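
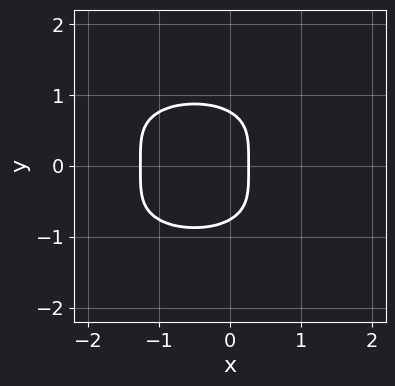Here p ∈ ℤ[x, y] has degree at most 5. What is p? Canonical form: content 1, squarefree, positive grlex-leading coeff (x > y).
3*y^4 + 3*x^2 + 3*x - 1

1. Degree: no degree-3 curve has this shape, so deg p = 4.
2. Symmetries: the y ↦ −y reflection is a symmetry, so y appears only in even powers.
3. These observations pin down the coefficients.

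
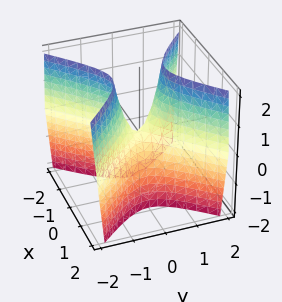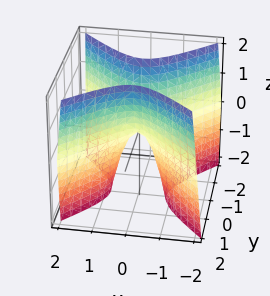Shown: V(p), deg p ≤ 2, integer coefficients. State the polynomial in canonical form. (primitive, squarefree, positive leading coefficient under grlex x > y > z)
deg p = 2.
Symmetries: the y ↦ −y reflection is a symmetry, so y appears only in even powers; the x ↦ −x reflection is a symmetry, so x appears only in even powers.
Checking where it meets the axes: it meets the y-axis at y = 0 (among the integer gridlines); one x-axis crossing is at x = 0; it crosses the z-axis at the gridline z = 0.
Putting this together gives p.

3*x^2 - 3*y^2 + z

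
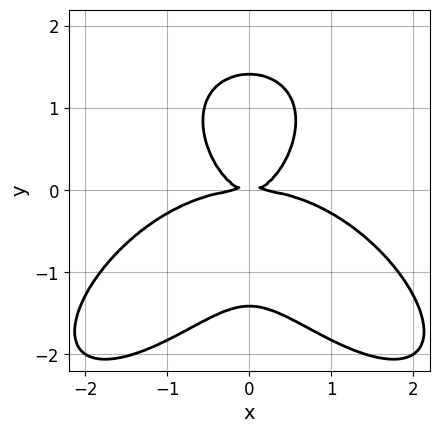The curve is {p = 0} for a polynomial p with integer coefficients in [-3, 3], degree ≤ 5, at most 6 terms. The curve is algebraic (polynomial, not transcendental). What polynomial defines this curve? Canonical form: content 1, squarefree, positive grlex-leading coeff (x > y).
x^4 + y^4 + 3*x^2*y - 2*y^2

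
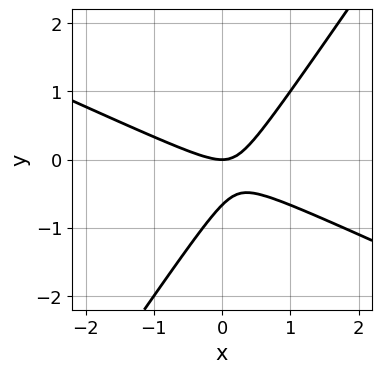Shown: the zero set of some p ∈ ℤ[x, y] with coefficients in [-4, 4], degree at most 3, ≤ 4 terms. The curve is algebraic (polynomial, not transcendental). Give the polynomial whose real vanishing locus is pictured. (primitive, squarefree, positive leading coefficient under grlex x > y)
(a) Degree: the shape is more complex than any degree-1 curve, so deg p = 2.
(b) Observable constraints: one y-axis crossing is at y = 0; one x-axis crossing is at x = 0.
(c) Together with the visible shape, these determine p as stated.

2*x^2 + 3*x*y - 3*y^2 - 2*y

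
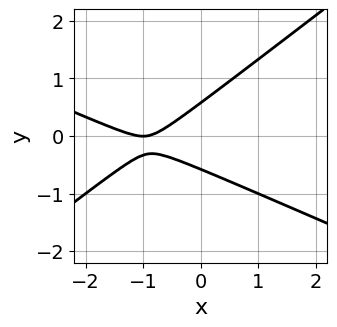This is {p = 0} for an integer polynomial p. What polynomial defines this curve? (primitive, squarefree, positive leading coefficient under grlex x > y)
x^2 + x*y - 3*y^2 + 2*x + 1

Degree: a generic line meets the curve in up to 2 points, so deg p = 2.
Checking where it meets the axes: it crosses the x-axis at the gridline x = -1.
Assembling these constraints gives the stated polynomial.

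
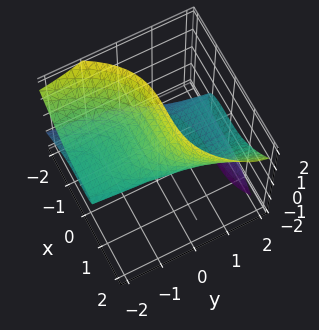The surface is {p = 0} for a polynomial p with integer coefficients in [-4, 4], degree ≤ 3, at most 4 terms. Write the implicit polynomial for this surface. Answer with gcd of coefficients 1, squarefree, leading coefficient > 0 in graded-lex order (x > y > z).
x^3 - 2*y*z^2 + 2*z^2 - 3*z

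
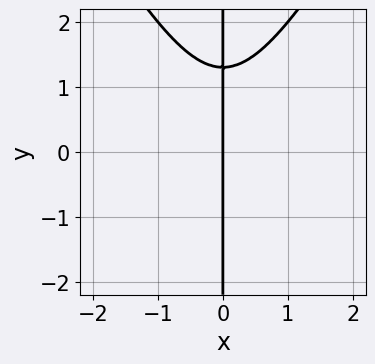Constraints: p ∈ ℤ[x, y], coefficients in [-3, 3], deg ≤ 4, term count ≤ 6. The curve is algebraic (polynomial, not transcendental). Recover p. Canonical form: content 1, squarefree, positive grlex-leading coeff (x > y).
Degree: the shape is more complex than any degree-2 curve, so deg p = 3.
Checking where it meets the axes: the visible y-axis segment lies entirely on the curve; it crosses the x-axis at the gridline x = 0.
Putting this together gives p.

3*x^3 - x*y^2 - x*y + 3*x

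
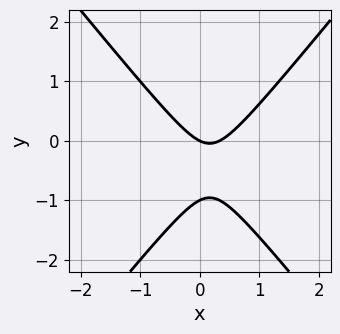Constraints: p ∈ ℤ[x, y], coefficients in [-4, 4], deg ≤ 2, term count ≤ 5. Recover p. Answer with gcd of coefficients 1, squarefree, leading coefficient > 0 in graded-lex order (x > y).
The degree is 2 — a generic line meets the curve in up to 2 points.
Checking where it meets the axes: the y-axis gridline crossings are at y ∈ {-1, 0}; one x-axis crossing is at x = 0.
Putting this together gives p.

3*x^2 - 2*y^2 - x - 2*y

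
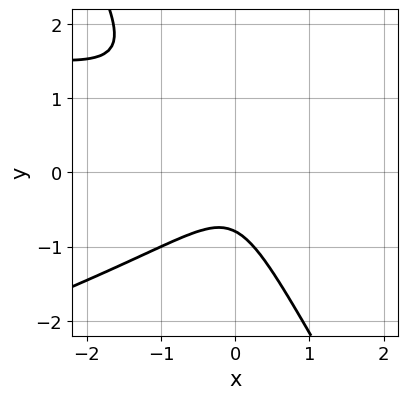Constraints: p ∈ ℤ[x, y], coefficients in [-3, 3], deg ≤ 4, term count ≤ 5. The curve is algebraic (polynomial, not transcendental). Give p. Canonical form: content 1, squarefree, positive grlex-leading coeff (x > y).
(a) Degree: no degree-2 curve has this shape, so deg p = 3.
(b) Against the integer gridlines: no x-intercept at any integer in the box.
(c) These observations pin down the coefficients.

x^2*y - 3*x*y^2 - 2*y^3 - 3*x^2 - 1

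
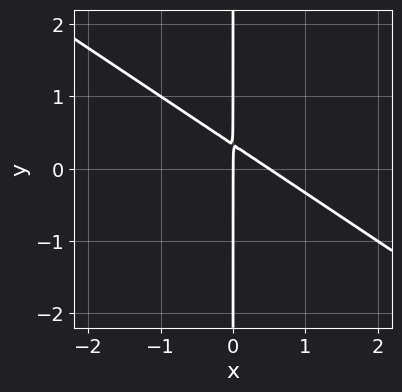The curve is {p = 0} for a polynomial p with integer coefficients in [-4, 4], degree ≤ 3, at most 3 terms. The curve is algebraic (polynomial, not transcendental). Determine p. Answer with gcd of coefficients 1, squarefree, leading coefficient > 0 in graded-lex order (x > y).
2*x^2 + 3*x*y - x

Degree: a generic line meets the curve in up to 2 points, so deg p = 2.
Reading off the gridlines: the visible y-axis segment lies entirely on the curve; one x-axis crossing is at x = 0.
These observations pin down the coefficients.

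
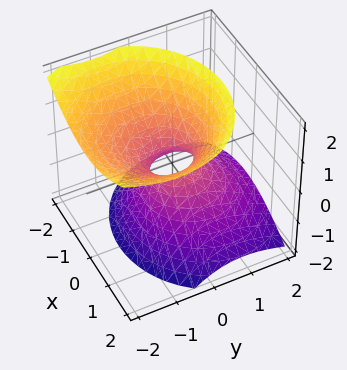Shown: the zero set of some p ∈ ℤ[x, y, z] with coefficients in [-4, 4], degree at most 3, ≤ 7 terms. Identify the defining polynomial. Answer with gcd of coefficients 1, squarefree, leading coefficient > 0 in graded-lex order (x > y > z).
(a) deg p = 2. The shape is more complex than any degree-1 surface.
(b) From the axis intercepts and sections: the surface avoids every integer z-axis point in the box.
(c) The integer polynomial consistent with all of this is the stated p.

3*x^2 + 3*y^2 + 3*y*z - 3*z^2 - 1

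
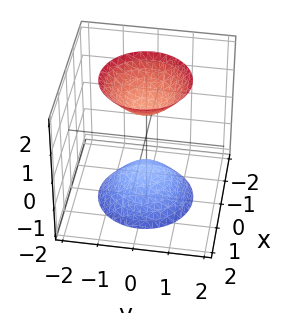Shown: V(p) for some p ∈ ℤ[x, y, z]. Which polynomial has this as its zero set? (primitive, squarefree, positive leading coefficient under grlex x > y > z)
The picture has 2 separate pieces. Treating them together as one polynomial.
Degree: the shape is more complex than any degree-1 surface, so deg p = 2.
Symmetry: the surface is invariant under rotation about z: p = q(x² + y², z).
Against the integer gridlines: among the integer gridlines, it crosses the z-axis at z ∈ {-1, 1}; no x-intercept at any integer in the box.
Fitting integer coefficients to these (and the overall shape) gives p.

2*x^2 + 2*y^2 - z^2 + 1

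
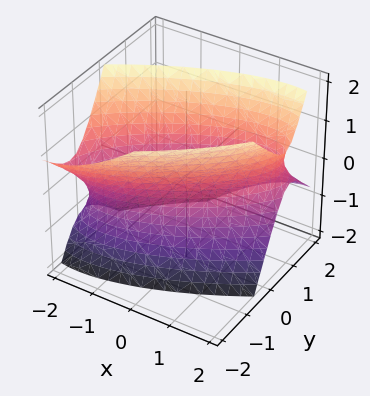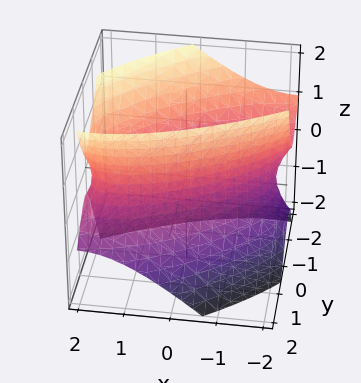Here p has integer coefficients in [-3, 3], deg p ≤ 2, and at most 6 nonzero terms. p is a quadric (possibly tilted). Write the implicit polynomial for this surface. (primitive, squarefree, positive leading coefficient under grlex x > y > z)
x^2 - 2*x*y + 2*y^2 + y*z - z^2 - 2

Degree: the shape is more complex than any degree-1 surface, so deg p = 2.
Observable constraints: among the integer gridlines, it crosses the y-axis at y ∈ {-1, 1}; it misses every integer gridline on the z-axis.
Putting this together gives p.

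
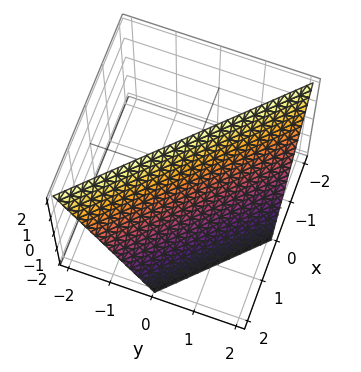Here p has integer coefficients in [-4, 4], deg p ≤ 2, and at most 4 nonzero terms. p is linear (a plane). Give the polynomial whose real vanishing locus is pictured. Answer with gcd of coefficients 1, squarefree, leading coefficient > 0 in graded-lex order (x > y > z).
2*x + 2*y + z - 2

The degree is 1 — the surface is flat (a plane).
Against the integer gridlines: one y-axis crossing is at y = 1; it meets the x-axis at x = 1 (among the integer gridlines); it crosses the z-axis at the gridline z = 2.
Together with the visible shape, these determine p as stated.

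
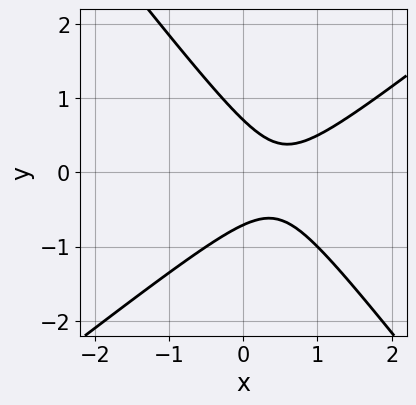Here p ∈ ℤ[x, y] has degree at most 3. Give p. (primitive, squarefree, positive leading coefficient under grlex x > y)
2*x^2 - x*y - 2*y^2 - 2*x + 1

(a) The degree is 2 — the shape is more complex than any degree-1 curve.
(b) Reading off the gridlines: it misses every integer gridline on the x-axis.
(c) Together with the visible shape, these determine p as stated.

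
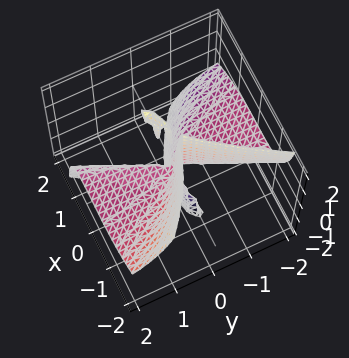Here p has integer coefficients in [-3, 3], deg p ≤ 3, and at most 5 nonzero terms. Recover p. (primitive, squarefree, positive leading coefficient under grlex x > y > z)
First, there are 3 components. Treating them together as one polynomial.
Next, deg p = 3. A generic line meets the surface in up to 3 points.
Next, reading off the gridlines: every point of the z-axis in the box is on the surface; one x-axis crossing is at x = 0.
Finally, assembling these constraints gives the stated polynomial. Check: (0, -1, 0) on the y-axis lies on the surface, and p(0, -1, 0) = 0. ✓

2*x^3 - 3*x*y*z + 3*y^2*z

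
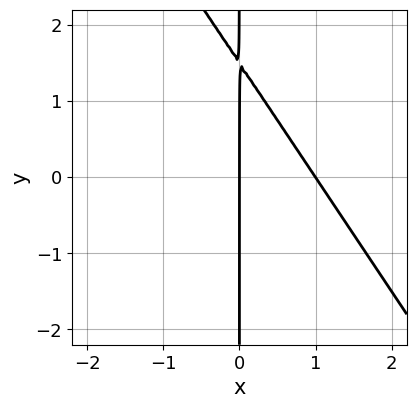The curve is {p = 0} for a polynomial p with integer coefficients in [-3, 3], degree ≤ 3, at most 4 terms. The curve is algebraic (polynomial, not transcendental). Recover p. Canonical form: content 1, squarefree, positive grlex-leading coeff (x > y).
3*x^2 + 2*x*y - 3*x

(a) Degree: the shape is more complex than any degree-1 curve, so deg p = 2.
(b) From the visible intercepts: every point of the y-axis in the box is on the curve; the x-axis gridline crossings are at x ∈ {0, 1}.
(c) Solving for integer coefficients yields p as stated.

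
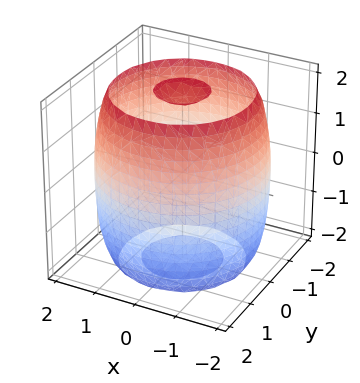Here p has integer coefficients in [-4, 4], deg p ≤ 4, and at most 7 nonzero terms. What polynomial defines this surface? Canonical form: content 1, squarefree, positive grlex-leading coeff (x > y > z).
First, I count 3 distinct pieces. Treating them together as one polynomial.
Then, the degree is 4 — the shape is more complex than any degree-3 surface.
Next, by symmetry, every cross-section ⟂ z is a circle, so x, y appear only via x² + y².
Next, against the integer gridlines: a circular section at z = 1 has radius between 1 and 2.
Finally, assembling these constraints gives the stated polynomial.

x^4 + 2*x^2*y^2 + y^4 - 3*x^2 - 3*y^2 + z^2 - 3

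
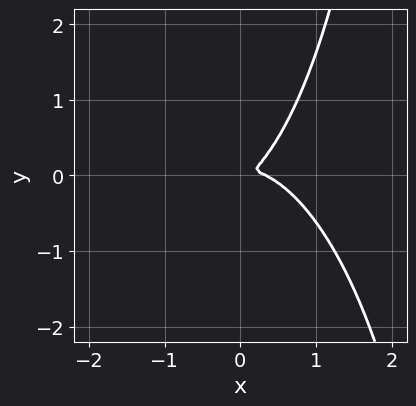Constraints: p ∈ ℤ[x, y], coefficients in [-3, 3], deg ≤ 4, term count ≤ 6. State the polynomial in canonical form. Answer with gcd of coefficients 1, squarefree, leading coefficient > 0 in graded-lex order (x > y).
First, degree: no degree-2 curve has this shape, so deg p = 3.
Finally, putting this together gives p.

3*x^3 + x*y^2 - x^2 + 2*x*y - 3*y^2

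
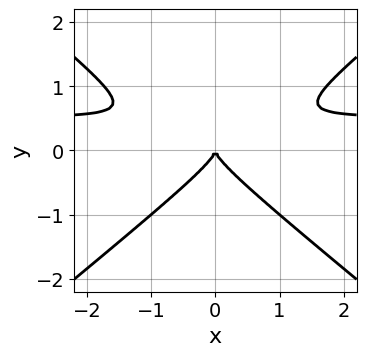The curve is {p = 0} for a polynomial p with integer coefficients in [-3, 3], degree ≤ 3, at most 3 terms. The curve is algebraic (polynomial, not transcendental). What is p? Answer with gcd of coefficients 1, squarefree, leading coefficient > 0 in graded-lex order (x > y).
2*x^2*y - 3*y^3 - x^2

(a) The degree is 3 — no degree-2 curve has this shape.
(b) Symmetries: it's symmetric under x → −x, forcing even powers of x.
(c) From the visible intercepts: one x-axis crossing is at x = 0; one y-axis crossing is at y = 0.
(d) Assembling these constraints gives the stated polynomial.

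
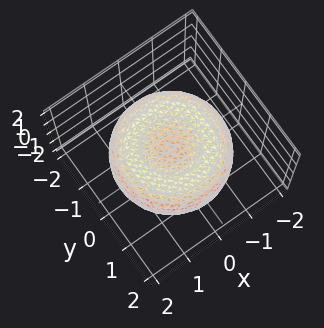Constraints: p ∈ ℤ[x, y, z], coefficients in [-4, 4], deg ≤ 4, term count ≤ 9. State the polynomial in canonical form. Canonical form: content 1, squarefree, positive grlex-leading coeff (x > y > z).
x^4 + 2*x^2*y^2 + y^4 - 2*x^2 - 2*y^2 + 3*z^2 - 1

First, degree: no degree-3 surface has this shape, so deg p = 4.
Then, by symmetry, the surface is invariant under rotation about z: p = q(x² + y², z).
Next, reading off the gridlines: a circular section at z = 0 has radius between 1 and 2.
Finally, matching integer coefficients to the picture gives p.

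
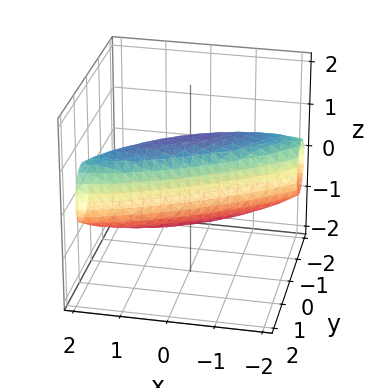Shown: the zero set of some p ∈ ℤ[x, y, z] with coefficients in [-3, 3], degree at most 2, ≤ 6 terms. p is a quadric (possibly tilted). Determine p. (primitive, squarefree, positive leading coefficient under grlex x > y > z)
x^2 - 3*x*y + 3*y^2 + 2*z^2 - 2

Degree: no degree-1 surface has this shape, so deg p = 2.
Reading off the gridlines: among the integer gridlines, it crosses the z-axis at z ∈ {-1, 1}.
Assembling these constraints gives the stated polynomial.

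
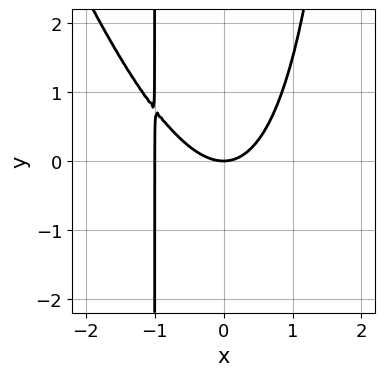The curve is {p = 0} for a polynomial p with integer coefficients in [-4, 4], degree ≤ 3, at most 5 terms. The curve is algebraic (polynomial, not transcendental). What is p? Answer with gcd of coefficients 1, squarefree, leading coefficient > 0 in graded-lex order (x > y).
3*x^3 + x^2*y + 3*x^2 - 2*x*y - 3*y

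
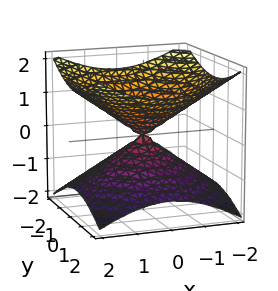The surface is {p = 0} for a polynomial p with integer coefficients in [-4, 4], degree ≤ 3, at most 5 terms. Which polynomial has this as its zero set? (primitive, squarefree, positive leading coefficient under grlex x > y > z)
First, deg p = 2.
Then, symmetries: it's symmetric under z → −z, forcing even powers of z; the z-axis is an axis of rotation, so x and y enter only as x² + y².
Next, observable constraints: it crosses the x-axis at the gridline x = 0; a circular section at z = 1 has radius between 1 and 2; one z-axis crossing is at z = 0; it meets the y-axis at y = 0 (among the integer gridlines).
Finally, fitting integer coefficients to these (and the overall shape) gives p.

x^2 + y^2 - 2*z^2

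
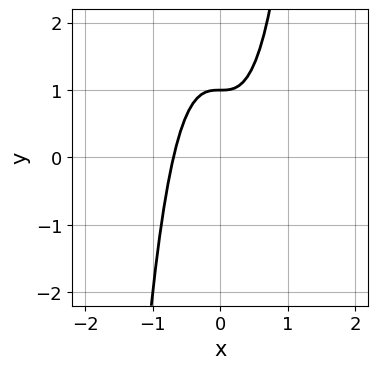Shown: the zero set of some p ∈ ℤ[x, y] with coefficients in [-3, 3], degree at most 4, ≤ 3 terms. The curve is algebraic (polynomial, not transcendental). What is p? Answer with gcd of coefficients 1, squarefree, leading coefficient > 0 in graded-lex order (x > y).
3*x^3 - y + 1

1. Degree: the shape is more complex than any degree-2 curve, so deg p = 3.
2. From the visible intercepts: one y-axis crossing is at y = 1.
3. These observations pin down the coefficients.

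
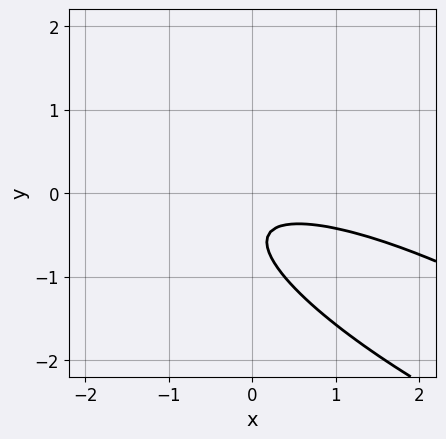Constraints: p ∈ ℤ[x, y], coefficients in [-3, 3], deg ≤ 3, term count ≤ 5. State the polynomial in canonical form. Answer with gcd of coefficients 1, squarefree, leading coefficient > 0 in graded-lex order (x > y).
Degree: no degree-1 curve has this shape, so deg p = 2.
Reading off the gridlines: the curve avoids every integer y-axis point in the box; the curve avoids every integer x-axis point in the box.
Together with the visible shape, these determine p as stated.

x^2 + 3*x*y + 3*y^2 + 3*y + 1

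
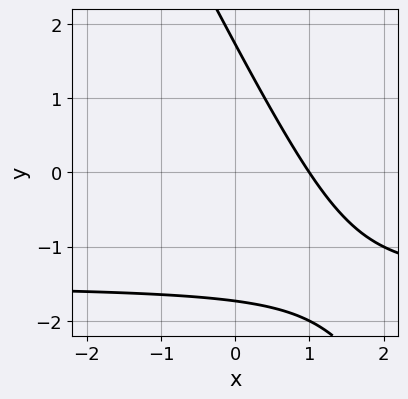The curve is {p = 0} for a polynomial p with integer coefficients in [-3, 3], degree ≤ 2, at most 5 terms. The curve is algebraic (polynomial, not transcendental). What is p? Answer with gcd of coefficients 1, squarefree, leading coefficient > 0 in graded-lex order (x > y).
(a) Degree: no degree-1 curve has this shape, so deg p = 2.
(b) Against the integer gridlines: it crosses the x-axis at the gridline x = 1.
(c) Assembling these constraints gives the stated polynomial.

2*x*y + y^2 + 3*x - 3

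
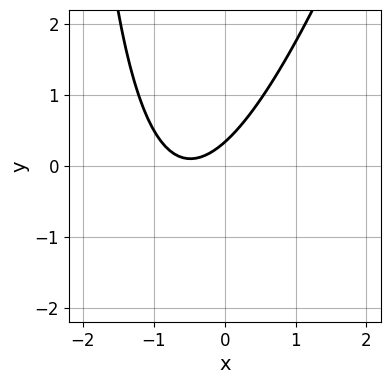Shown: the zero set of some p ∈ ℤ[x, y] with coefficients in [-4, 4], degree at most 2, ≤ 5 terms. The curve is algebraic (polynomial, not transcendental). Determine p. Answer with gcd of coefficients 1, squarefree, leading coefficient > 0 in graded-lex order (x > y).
3*x^2 - x*y + 3*x - 3*y + 1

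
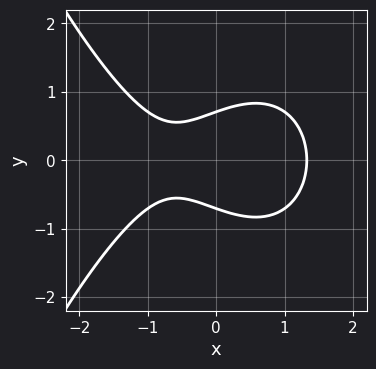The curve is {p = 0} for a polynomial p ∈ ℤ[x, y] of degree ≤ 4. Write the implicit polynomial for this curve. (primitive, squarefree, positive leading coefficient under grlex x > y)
Degree: no degree-2 curve has this shape, so deg p = 3.
Symmetries: mirror symmetry y ↦ −y ⇒ only even powers of y.
Assembling these constraints gives the stated polynomial.

x^3 + 2*y^2 - x - 1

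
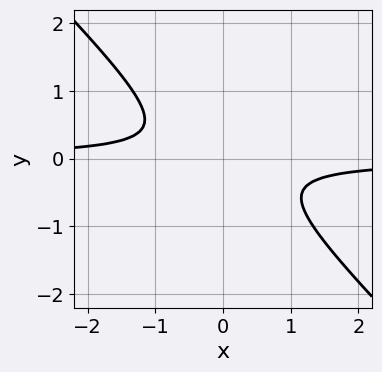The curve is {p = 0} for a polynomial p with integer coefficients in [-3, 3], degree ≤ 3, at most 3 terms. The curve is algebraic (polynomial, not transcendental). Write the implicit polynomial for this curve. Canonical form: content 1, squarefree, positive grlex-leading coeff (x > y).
3*x*y + 3*y^2 + 1

1. The degree is 2 — a generic line meets the curve in up to 2 points.
2. From the axis intercepts and sections: it misses every integer gridline on the x-axis; the curve avoids every integer y-axis point in the box.
3. The integer polynomial consistent with all of this is the stated p.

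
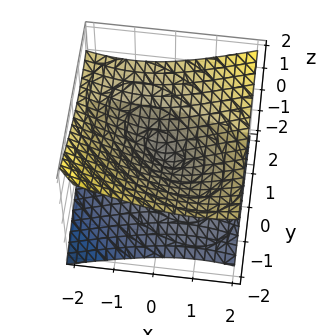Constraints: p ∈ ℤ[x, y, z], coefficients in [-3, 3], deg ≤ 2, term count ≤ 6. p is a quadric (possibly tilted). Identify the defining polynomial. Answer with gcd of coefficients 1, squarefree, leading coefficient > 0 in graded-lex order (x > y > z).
(a) The degree is 2 — a generic line meets the surface in up to 2 points.
(b) From the visible intercepts: it meets the z-axis at z = 0 (among the integer gridlines); it crosses the y-axis at the gridline y = 0; it crosses the x-axis at the gridline x = 0.
(c) Assembling these constraints gives the stated polynomial.

x^2 + x*y + y^2 - 3*z^2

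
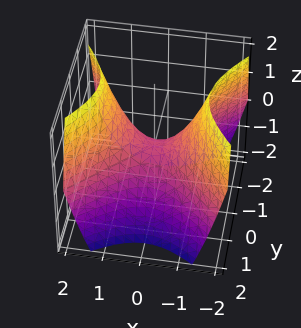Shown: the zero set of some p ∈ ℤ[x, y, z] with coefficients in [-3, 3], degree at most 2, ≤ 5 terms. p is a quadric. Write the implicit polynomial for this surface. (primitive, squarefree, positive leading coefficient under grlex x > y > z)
x^2 - y^2 - z

(a) deg p = 2.
(b) Symmetries: it's symmetric under x → −x, forcing even powers of x; the y ↦ −y reflection is a symmetry, so y appears only in even powers.
(c) From the visible intercepts: one z-axis crossing is at z = 0; it meets the x-axis at x = 0 (among the integer gridlines); one y-axis crossing is at y = 0.
(d) Fitting integer coefficients to these (and the overall shape) gives p.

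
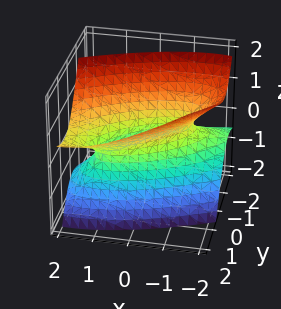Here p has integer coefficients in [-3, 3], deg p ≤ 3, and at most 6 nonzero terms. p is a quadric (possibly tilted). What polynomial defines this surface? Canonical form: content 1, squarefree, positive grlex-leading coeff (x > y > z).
x^2 - 2*x*y + 2*y^2 - 2*y*z - 2*z^2 - 1

Degree: the shape is more complex than any degree-1 surface, so deg p = 2.
Observable constraints: the surface avoids every integer z-axis point in the box; the x-axis gridline crossings are at x ∈ {-1, 1}.
The integer polynomial consistent with all of this is the stated p.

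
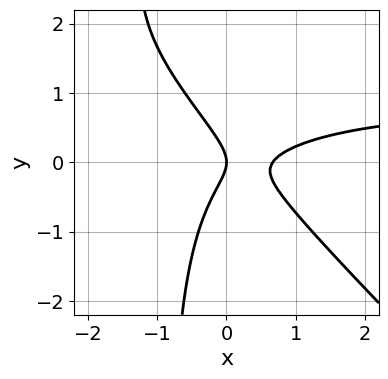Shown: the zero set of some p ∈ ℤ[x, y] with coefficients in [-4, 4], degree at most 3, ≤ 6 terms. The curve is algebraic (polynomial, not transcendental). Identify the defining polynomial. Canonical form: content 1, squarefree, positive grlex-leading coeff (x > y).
3*x^2*y + 3*x*y^2 - 3*x^2 + 3*y^2 + 2*x

1. The degree is 3 — a generic line meets the curve in up to 3 points.
2. From the visible intercepts: it meets the x-axis at x = 0 (among the integer gridlines); it meets the y-axis at y = 0 (among the integer gridlines).
3. Assembling these constraints gives the stated polynomial.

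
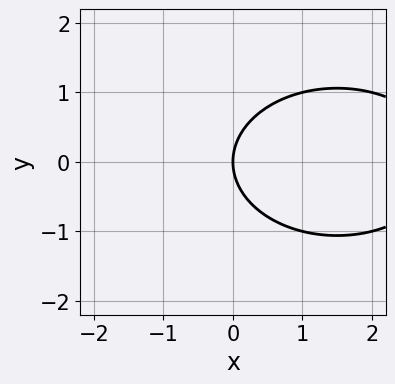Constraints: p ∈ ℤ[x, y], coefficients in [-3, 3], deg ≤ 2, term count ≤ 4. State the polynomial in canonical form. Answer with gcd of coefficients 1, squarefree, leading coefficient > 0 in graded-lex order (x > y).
x^2 + 2*y^2 - 3*x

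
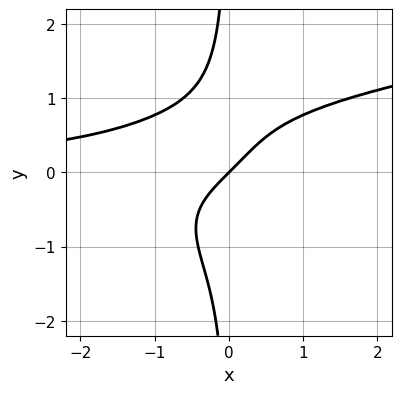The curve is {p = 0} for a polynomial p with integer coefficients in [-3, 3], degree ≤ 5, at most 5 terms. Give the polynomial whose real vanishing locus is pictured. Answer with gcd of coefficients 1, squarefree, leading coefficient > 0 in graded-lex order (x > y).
First, the degree is 4 — no degree-3 curve has this shape.
Next, from the visible intercepts: it crosses the x-axis at the gridline x = 0; it meets the y-axis at y = 0 (among the integer gridlines).
Finally, matching integer coefficients to the picture gives p.

3*x*y^3 - 2*x^2*y + x*y^2 - 2*x + 2*y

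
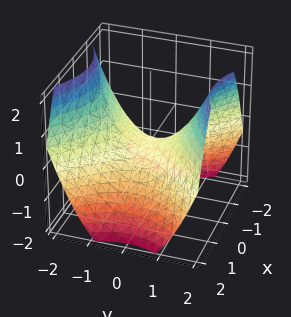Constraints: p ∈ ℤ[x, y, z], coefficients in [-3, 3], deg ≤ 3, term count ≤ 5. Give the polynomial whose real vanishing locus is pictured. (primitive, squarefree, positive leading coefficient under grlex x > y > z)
2*x^2 - 2*y^2 + 3*z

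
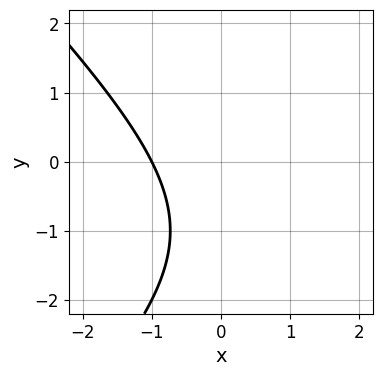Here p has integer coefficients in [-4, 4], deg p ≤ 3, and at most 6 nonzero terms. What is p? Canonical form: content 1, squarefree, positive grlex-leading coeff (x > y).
1. Degree: a generic line meets the curve in up to 2 points, so deg p = 2.
2. From the visible intercepts: it meets the x-axis at x = -1 (among the integer gridlines); the curve avoids every integer y-axis point in the box.
3. Solving for integer coefficients yields p as stated.

x^2 - y^2 - 2*x - 2*y - 3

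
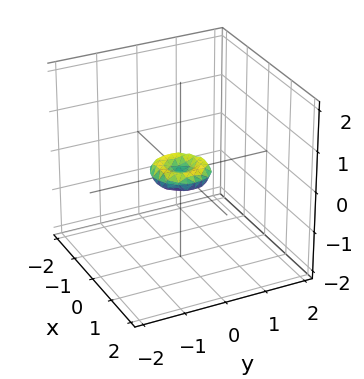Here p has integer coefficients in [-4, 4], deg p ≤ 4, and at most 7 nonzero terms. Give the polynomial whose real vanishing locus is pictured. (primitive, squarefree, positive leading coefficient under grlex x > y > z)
1. The degree is 4 — the shape is more complex than any degree-3 surface.
2. Symmetries: every cross-section ⟂ z is a circle, so x, y appear only via x² + y².
3. Checking where it meets the axes: it crosses the y-axis at the gridline y = 0; one z-axis crossing is at z = 0.
4. Matching integer coefficients to the picture gives p.

2*x^4 + 4*x^2*y^2 + 2*y^4 - x^2 - y^2 + 3*z^2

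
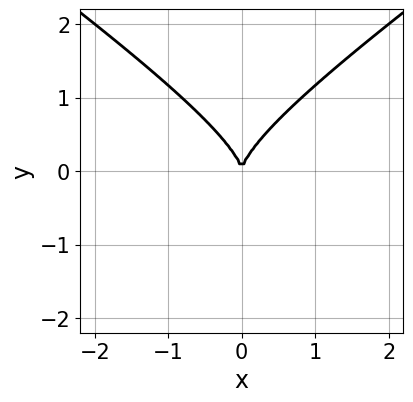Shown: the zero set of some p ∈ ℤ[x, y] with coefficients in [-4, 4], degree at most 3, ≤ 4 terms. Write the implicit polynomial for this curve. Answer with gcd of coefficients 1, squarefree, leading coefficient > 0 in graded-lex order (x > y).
x^2*y - 2*y^3 + 2*x^2

deg p = 3. No degree-2 curve has this shape.
Symmetries: it's symmetric under x → −x, forcing even powers of x.
From the axis intercepts and sections: it crosses the y-axis at the gridline y = 0; it crosses the x-axis at the gridline x = 0.
Fitting integer coefficients to these (and the overall shape) gives p.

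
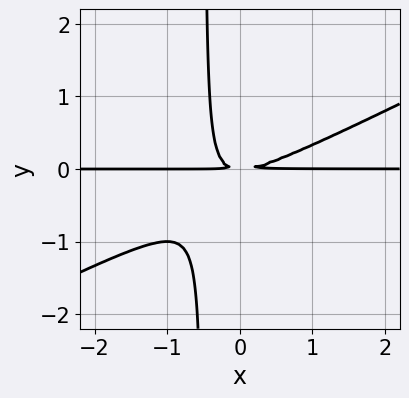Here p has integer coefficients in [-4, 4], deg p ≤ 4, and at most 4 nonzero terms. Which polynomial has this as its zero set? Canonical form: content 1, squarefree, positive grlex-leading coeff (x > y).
(a) Degree: a generic line meets the curve in up to 3 points, so deg p = 3.
(b) From the visible intercepts: every point of the x-axis in the box is on the curve.
(c) Putting this together gives p.

x^2*y - 2*x*y^2 - y^2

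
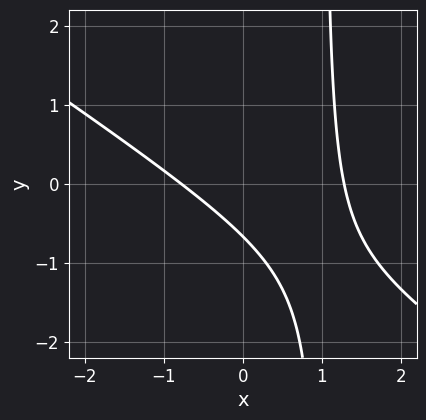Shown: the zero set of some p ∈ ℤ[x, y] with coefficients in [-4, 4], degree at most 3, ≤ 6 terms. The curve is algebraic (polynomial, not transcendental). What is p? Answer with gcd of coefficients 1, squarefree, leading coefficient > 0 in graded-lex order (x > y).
2*x^2 + 3*x*y - x - 3*y - 2

1. The degree is 2 — a generic line meets the curve in up to 2 points.
2. Matching integer coefficients to the picture gives p.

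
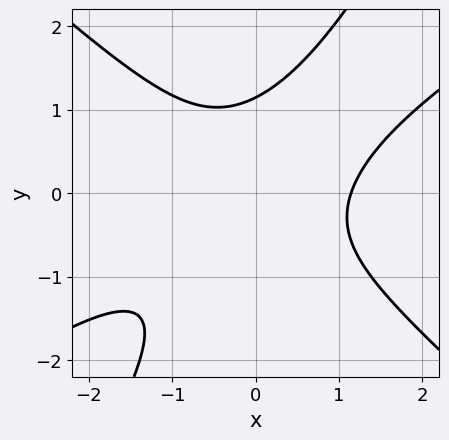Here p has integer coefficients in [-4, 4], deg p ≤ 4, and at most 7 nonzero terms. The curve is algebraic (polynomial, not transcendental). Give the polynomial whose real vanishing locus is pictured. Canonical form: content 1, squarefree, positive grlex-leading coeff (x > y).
1. deg p = 3.
2. Matching integer coefficients to the picture gives p.

2*x^3 - 2*x^2*y - 3*x*y^2 + 2*y^3 - 3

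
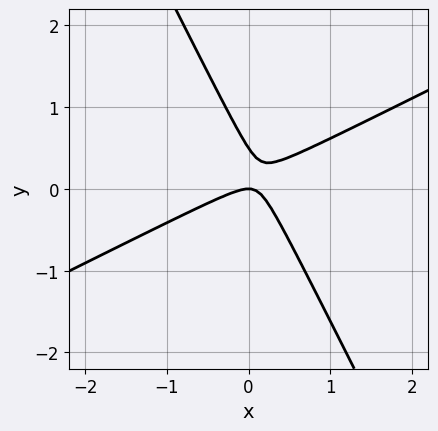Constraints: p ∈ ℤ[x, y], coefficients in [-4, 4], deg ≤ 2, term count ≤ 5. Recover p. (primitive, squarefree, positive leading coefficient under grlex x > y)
2*x^2 - 3*x*y - 2*y^2 + y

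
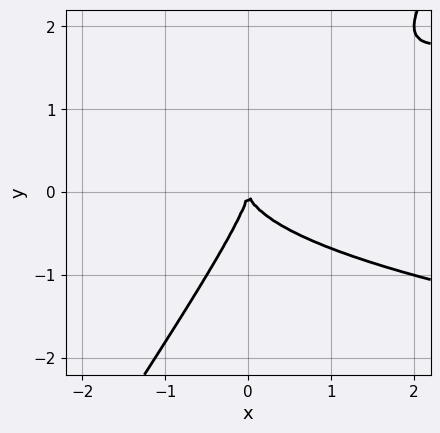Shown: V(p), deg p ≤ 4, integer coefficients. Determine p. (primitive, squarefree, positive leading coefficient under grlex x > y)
3*x*y^2 - 2*y^3 - 2*x^2

1. Degree: a generic line meets the curve in up to 3 points, so deg p = 3.
2. Against the integer gridlines: one x-axis crossing is at x = 0; one y-axis crossing is at y = 0.
3. The integer polynomial consistent with all of this is the stated p.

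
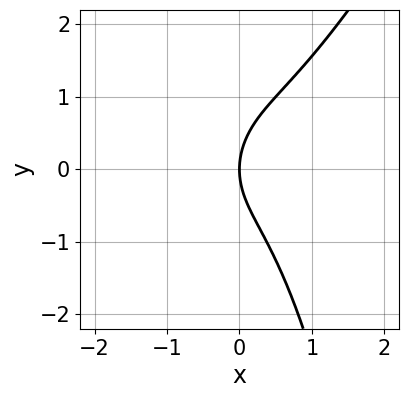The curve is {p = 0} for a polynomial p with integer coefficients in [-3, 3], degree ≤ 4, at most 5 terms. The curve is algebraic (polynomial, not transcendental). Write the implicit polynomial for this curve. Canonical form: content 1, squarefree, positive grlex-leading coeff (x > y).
2*x^3 - x^2*y - y^2 + 2*x

First, degree: the shape is more complex than any degree-2 curve, so deg p = 3.
Then, reading off the gridlines: it meets the x-axis at x = 0 (among the integer gridlines); it crosses the y-axis at the gridline y = 0.
Finally, assembling these constraints gives the stated polynomial.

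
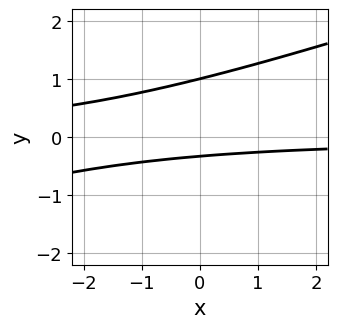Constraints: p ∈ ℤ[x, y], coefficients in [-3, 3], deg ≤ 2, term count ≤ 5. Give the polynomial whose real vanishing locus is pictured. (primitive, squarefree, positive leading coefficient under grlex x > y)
The degree is 2 — no degree-1 curve has this shape.
Reading off the gridlines: no x-intercept at any integer in the box; it crosses the y-axis at the gridline y = 1.
Matching integer coefficients to the picture gives p.

x*y - 3*y^2 + 2*y + 1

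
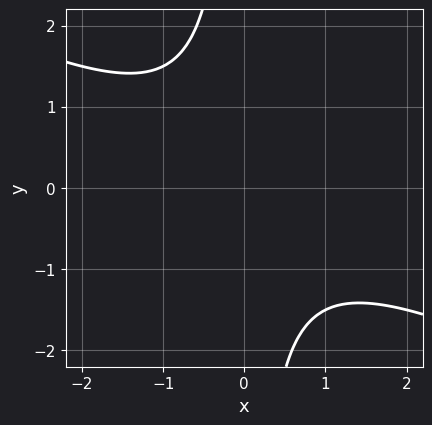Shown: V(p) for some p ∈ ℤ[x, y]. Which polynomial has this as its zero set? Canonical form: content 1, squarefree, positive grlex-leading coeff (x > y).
x^2 + 2*x*y + 2

(a) Degree: no degree-1 curve has this shape, so deg p = 2.
(b) From the axis intercepts and sections: no y-intercept at any integer in the box; no x-intercept at any integer in the box.
(c) Solving for integer coefficients yields p as stated.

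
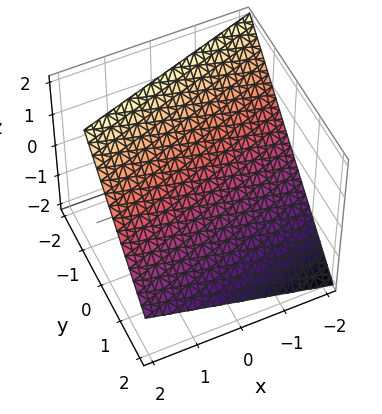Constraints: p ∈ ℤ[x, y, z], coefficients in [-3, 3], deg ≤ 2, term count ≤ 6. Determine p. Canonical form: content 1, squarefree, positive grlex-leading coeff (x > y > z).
The degree is 1 — the surface is flat (a plane).
Checking where it meets the axes: it meets the x-axis at x = -2 (among the integer gridlines).
These observations pin down the coefficients.

x - 3*y - 3*z + 2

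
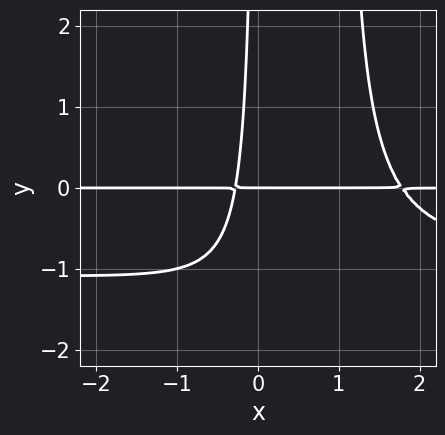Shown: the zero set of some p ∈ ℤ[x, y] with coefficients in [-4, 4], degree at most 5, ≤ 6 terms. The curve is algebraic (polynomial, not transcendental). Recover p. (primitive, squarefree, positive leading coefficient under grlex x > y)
First, the degree is 4 — the shape is more complex than any degree-3 curve.
Then, against the integer gridlines: the visible x-axis segment lies entirely on the curve; one y-axis crossing is at y = 0.
Finally, putting this together gives p.

2*x^2*y^2 + 2*x^2*y - 2*x*y^2 - 3*x*y - y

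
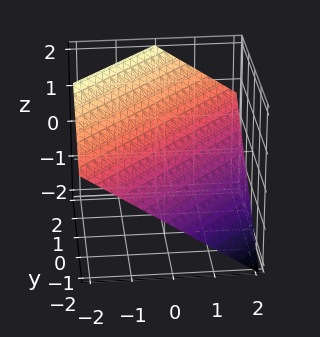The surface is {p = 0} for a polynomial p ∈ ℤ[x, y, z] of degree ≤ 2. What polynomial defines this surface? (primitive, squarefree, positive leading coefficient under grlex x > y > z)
First, degree: every cross-section is a straight line — this is a plane, so deg p = 1.
Next, from the axis intercepts and sections: one x-axis crossing is at x = 1; it crosses the y-axis at the gridline y = -1.
Finally, these observations pin down the coefficients.

2*x - 2*y + 3*z - 2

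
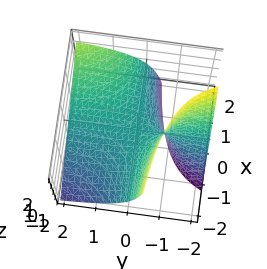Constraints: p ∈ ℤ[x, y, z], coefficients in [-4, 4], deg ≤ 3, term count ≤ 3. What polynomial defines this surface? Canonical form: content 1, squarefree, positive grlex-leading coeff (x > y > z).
x*y - y*z - z

1. The degree is 2 — the shape is more complex than any degree-1 surface.
2. Against the integer gridlines: the visible x-axis segment lies entirely on the surface; one z-axis crossing is at z = 0.
3. Solving for integer coefficients yields p as stated.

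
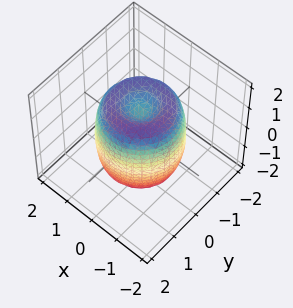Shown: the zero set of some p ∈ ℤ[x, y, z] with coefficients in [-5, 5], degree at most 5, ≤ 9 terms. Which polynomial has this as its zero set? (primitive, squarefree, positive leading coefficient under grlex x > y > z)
First, degree: the shape is more complex than any degree-3 surface, so deg p = 4.
Then, symmetries: rotational symmetry about the z-axis ⇒ p depends on x, y only through x² + y².
Then, checking where it meets the axes: among the integer gridlines, it crosses the z-axis at z ∈ {-1, 1}; a circular section at z = 0 has radius between 1 and 2.
Finally, these observations pin down the coefficients.

2*x^4 + 4*x^2*y^2 + 2*y^4 - 3*x^2 - 3*y^2 + z^2 - 1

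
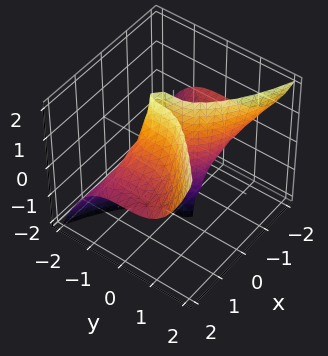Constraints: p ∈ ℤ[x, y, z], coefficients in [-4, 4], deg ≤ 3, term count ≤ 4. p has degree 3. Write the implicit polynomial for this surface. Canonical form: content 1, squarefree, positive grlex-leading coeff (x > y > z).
x^3 + 3*x^2*z - 3*y^3 - 3*x

(a) deg p = 3. The shape is more complex than any degree-2 surface.
(b) Observable constraints: every point of the z-axis in the box is on the surface; it crosses the x-axis at the gridline x = 0; it meets the y-axis at y = 0 (among the integer gridlines).
(c) The integer polynomial consistent with all of this is the stated p.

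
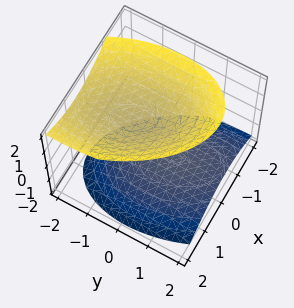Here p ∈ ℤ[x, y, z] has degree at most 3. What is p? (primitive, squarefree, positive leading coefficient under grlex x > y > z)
The picture has 2 separate pieces. Treating them together as one polynomial.
The degree is 2 — a generic line meets the surface in up to 2 points.
Reading off the gridlines: it misses every integer gridline on the y-axis; it misses every integer gridline on the x-axis.
Putting this together gives p. Check: (0, 0, -1) on the z-axis lies on the surface, and p(0, 0, -1) = 0. ✓

2*x^2 + x*y + y^2 + y*z - 2*z^2 + 2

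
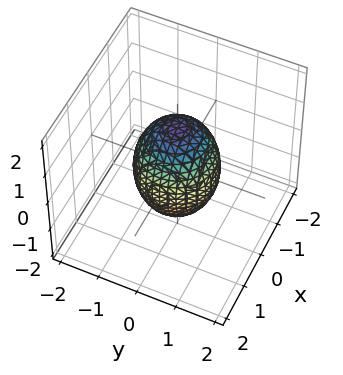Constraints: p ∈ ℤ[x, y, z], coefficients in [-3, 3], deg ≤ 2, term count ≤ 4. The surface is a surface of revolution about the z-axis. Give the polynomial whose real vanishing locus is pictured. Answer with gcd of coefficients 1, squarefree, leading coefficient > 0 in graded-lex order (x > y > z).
2*x^2 + 2*y^2 + z^2 - 2

deg p = 2.
Symmetries: rotational symmetry about the z-axis ⇒ p depends on x, y only through x² + y².
Reading off the gridlines: the y-axis gridline crossings are at y ∈ {-1, 1}; the x-axis gridline crossings are at x ∈ {-1, 1}; a circular section at z = 0 has radius exactly 1.
Assembling these constraints gives the stated polynomial.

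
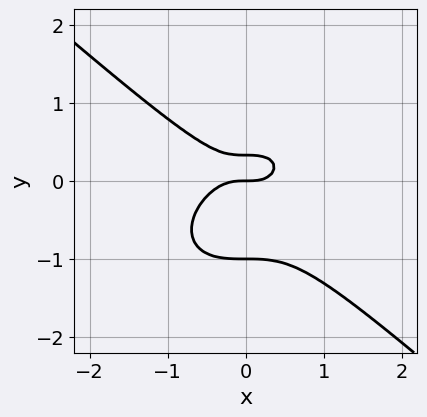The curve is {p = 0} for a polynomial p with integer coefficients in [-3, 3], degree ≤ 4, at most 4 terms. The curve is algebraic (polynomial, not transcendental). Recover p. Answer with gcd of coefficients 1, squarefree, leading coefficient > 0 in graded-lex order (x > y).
2*x^3 + 3*y^3 + 2*y^2 - y

(a) The degree is 3 — the shape is more complex than any degree-2 curve.
(b) Against the integer gridlines: the y-axis gridline crossings are at y ∈ {-1, 0}; one x-axis crossing is at x = 0.
(c) Fitting integer coefficients to these (and the overall shape) gives p.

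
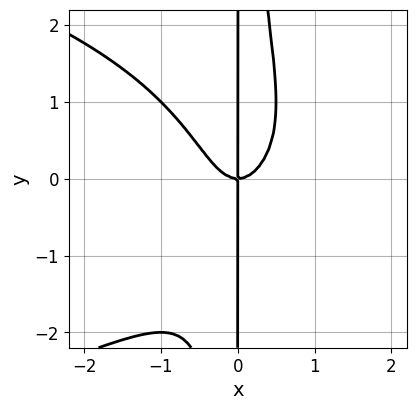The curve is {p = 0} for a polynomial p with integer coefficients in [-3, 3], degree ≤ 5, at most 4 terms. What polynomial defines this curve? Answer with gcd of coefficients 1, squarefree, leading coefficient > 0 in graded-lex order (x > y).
deg p = 4. The shape is more complex than any degree-3 curve.
From the visible intercepts: it meets the x-axis at x = 0 (among the integer gridlines); the visible y-axis segment lies entirely on the curve.
Putting this together gives p.

x^2*y^2 + 2*x^3 - x*y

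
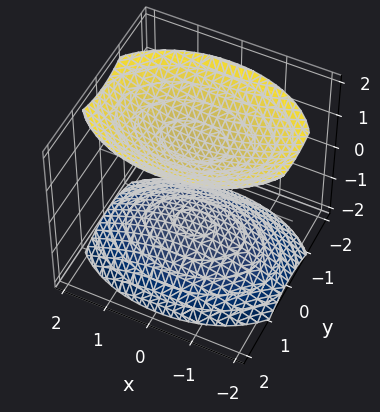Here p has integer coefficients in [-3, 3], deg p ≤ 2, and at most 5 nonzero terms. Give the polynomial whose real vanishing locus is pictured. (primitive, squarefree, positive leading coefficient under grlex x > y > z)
(a) There are 2 components.
(b) Degree: two sheets facing apart; a quadric, so deg p = 2.
(c) Symmetries: the x ↦ −x reflection is a symmetry, so x appears only in even powers; it's symmetric under z → −z, forcing even powers of z; the y ↦ −y reflection is a symmetry, so y appears only in even powers.
(d) From the axis intercepts and sections: it misses every integer gridline on the x-axis; it misses every integer gridline on the y-axis.
(e) The integer polynomial consistent with all of this is the stated p.

x^2 + 2*y^2 - 2*z^2 + 3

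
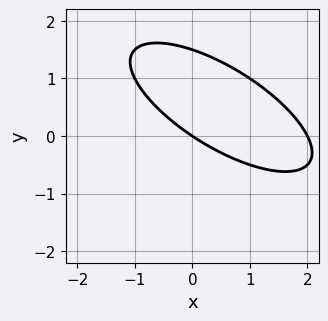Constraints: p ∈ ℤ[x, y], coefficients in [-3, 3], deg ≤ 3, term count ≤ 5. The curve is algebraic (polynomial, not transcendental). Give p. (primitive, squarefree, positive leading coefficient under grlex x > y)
x^2 + 2*x*y + 2*y^2 - 2*x - 3*y

deg p = 2.
Against the integer gridlines: it crosses the y-axis at the gridline y = 0; among the integer gridlines, it crosses the x-axis at x ∈ {0, 2}.
Fitting integer coefficients to these (and the overall shape) gives p.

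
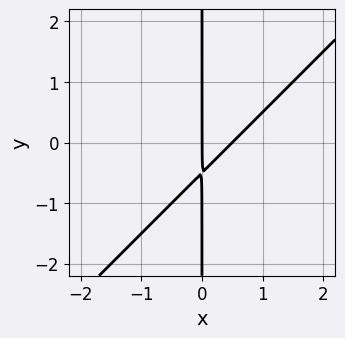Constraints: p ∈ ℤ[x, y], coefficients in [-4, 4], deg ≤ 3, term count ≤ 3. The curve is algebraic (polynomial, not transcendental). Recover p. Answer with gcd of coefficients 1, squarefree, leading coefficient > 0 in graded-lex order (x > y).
2*x^2 - 2*x*y - x

First, degree: no degree-1 curve has this shape, so deg p = 2.
Then, from the visible intercepts: every point of the y-axis in the box is on the curve; it crosses the x-axis at the gridline x = 0.
Finally, these observations pin down the coefficients.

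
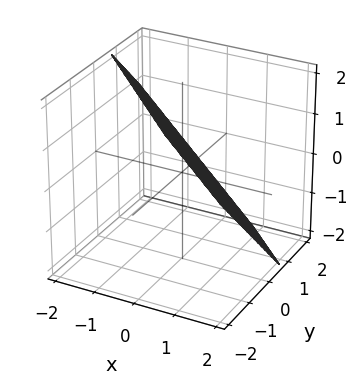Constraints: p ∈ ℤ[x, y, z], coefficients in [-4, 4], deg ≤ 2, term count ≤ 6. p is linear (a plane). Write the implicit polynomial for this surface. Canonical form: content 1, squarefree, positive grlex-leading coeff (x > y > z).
(a) The degree is 1 — the surface is flat (a plane).
(b) Putting this together gives p.

3*x + 3*y + 3*z - 2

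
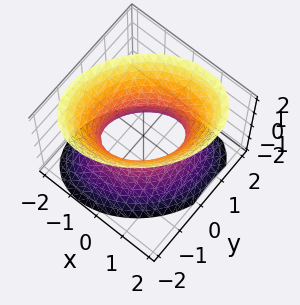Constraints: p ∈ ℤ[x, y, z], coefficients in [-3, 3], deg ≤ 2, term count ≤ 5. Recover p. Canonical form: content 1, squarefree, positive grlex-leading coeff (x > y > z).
3*x^2 - 2*x*y + 3*y^2 - 2*z^2 - 3

First, the degree is 2 — no degree-1 surface has this shape.
Next, from the axis intercepts and sections: among the integer gridlines, it crosses the y-axis at y ∈ {-1, 1}; it misses every integer gridline on the z-axis.
Finally, assembling these constraints gives the stated polynomial.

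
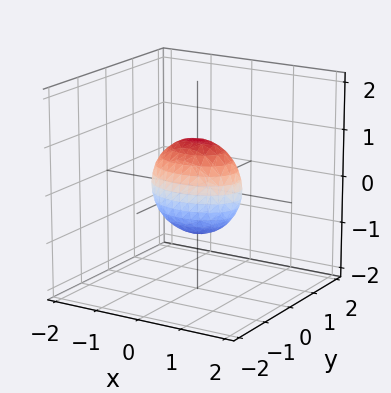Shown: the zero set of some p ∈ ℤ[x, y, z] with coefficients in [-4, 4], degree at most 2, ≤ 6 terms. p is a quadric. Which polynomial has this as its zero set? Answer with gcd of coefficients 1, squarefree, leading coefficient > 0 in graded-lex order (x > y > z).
First, degree: a closed, bounded, convex surface; a quadric, so deg p = 2.
Then, symmetries: mirror symmetry y ↦ −y ⇒ only even powers of y; the x ↦ −x reflection is a symmetry, so x appears only in even powers; mirror symmetry z ↦ −z ⇒ only even powers of z.
Then, against the integer gridlines: the z-axis gridline crossings are at z ∈ {-1, 1}; among the integer gridlines, it crosses the x-axis at x ∈ {-1, 1}.
Finally, the integer polynomial consistent with all of this is the stated p.

x^2 + 2*y^2 + z^2 - 1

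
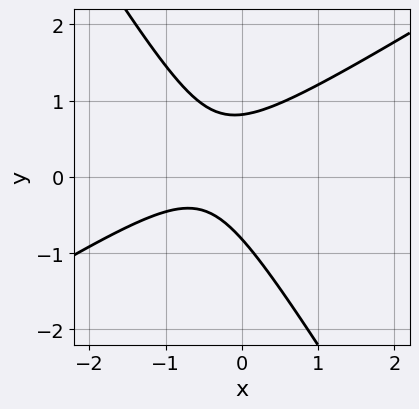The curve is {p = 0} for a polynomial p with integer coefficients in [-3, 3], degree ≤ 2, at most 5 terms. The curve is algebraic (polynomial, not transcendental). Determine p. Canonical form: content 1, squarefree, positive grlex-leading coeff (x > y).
3*x^2 - 3*x*y - 3*y^2 + 3*x + 2

(a) The degree is 2 — the shape is more complex than any degree-1 curve.
(b) From the visible intercepts: it misses every integer gridline on the x-axis.
(c) Assembling these constraints gives the stated polynomial.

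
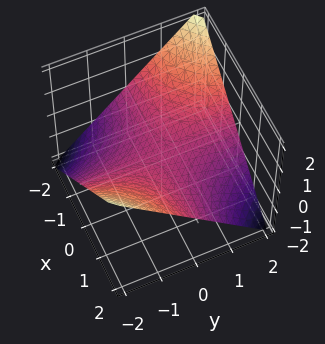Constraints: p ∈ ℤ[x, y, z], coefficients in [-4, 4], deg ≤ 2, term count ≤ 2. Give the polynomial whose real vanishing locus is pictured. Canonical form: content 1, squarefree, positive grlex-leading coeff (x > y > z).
x*y + 2*z

1. deg p = 2. A hyperbolic paraboloid; a quadric.
2. From the visible intercepts: the visible x-axis segment lies entirely on the surface; the visible y-axis segment lies entirely on the surface; one z-axis crossing is at z = 0.
3. The integer polynomial consistent with all of this is the stated p.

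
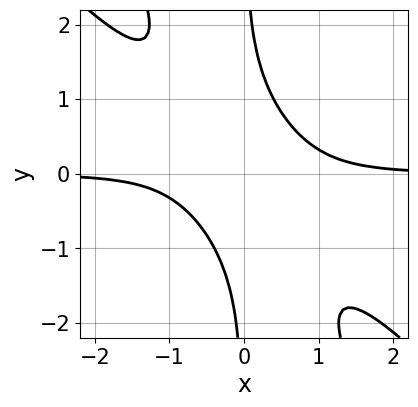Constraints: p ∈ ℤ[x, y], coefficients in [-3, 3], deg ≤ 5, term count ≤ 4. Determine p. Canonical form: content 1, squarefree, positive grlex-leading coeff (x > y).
2*x^3*y + 3*x^2*y^2 + x*y^3 - 1

First, the degree is 4 — a generic line meets the curve in up to 4 points.
Next, against the integer gridlines: it misses every integer gridline on the y-axis; no x-intercept at any integer in the box.
Finally, putting this together gives p.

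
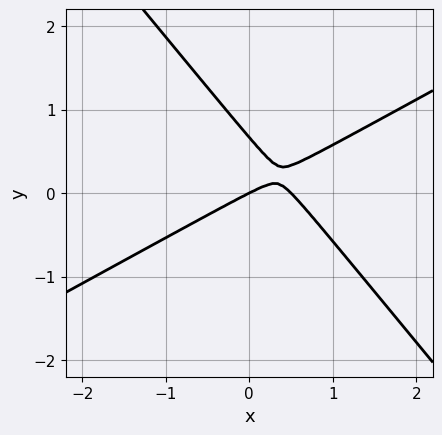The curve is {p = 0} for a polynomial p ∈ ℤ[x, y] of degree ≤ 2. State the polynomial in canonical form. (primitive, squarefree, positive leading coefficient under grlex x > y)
(a) Degree: a generic line meets the curve in up to 2 points, so deg p = 2.
(b) Against the integer gridlines: it meets the x-axis at x = 0 (among the integer gridlines); it meets the y-axis at y = 0 (among the integer gridlines).
(c) These observations pin down the coefficients.

2*x^2 - 2*x*y - 3*y^2 - x + 2*y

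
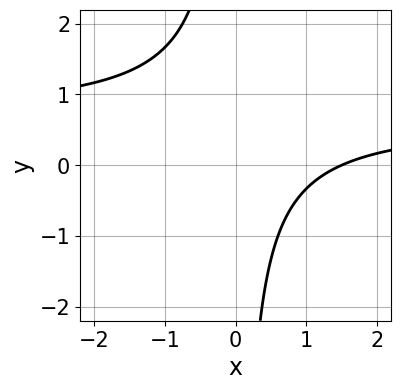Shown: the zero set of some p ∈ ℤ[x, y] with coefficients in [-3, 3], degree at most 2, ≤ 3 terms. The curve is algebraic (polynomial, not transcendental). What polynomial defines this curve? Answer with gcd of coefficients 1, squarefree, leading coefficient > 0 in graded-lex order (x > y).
Degree: a generic line meets the curve in up to 2 points, so deg p = 2.
Against the integer gridlines: the curve avoids every integer y-axis point in the box.
These observations pin down the coefficients.

3*x*y - 2*x + 3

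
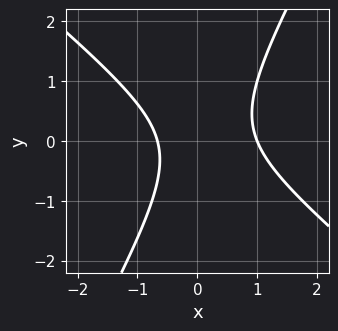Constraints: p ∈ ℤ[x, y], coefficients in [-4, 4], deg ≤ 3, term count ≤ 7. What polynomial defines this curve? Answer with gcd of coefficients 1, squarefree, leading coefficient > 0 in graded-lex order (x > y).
3*x^2 + 2*x*y - 2*y^2 - x - 2

The degree is 2 — the shape is more complex than any degree-1 curve.
Against the integer gridlines: it meets the x-axis at x = 1 (among the integer gridlines); it misses every integer gridline on the y-axis.
The integer polynomial consistent with all of this is the stated p.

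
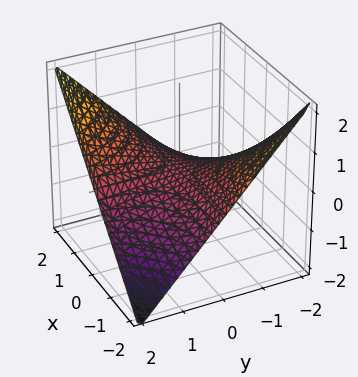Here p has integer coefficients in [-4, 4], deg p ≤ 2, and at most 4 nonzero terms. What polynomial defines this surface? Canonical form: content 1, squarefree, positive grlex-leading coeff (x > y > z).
First, degree: a saddle surface; a quadric, so deg p = 2.
Then, from the visible intercepts: the visible y-axis segment lies entirely on the surface; the visible x-axis segment lies entirely on the surface; it meets the z-axis at z = 0 (among the integer gridlines).
Finally, assembling these constraints gives the stated polynomial.

x*y - 2*z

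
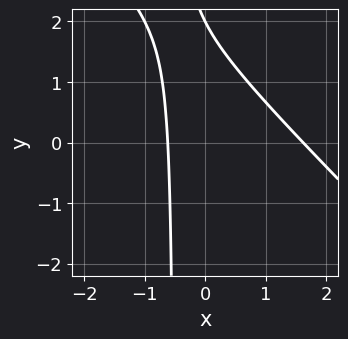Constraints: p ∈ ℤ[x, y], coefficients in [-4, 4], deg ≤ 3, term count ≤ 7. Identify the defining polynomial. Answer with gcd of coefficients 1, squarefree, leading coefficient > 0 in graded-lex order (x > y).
2*x^2 + 2*x*y - 2*x + y - 2

1. deg p = 2. The shape is more complex than any degree-1 curve.
2. Checking where it meets the axes: it meets the y-axis at y = 2 (among the integer gridlines).
3. Fitting integer coefficients to these (and the overall shape) gives p.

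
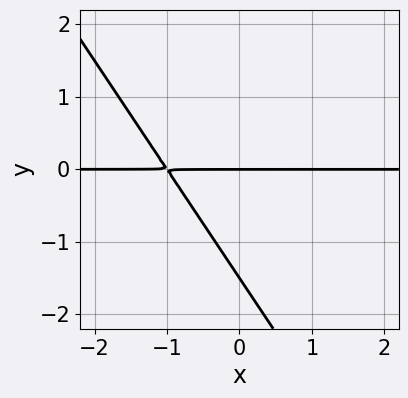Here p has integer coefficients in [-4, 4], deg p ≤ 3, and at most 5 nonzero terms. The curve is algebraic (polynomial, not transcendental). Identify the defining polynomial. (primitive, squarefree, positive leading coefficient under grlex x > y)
First, degree: the shape is more complex than any degree-1 curve, so deg p = 2.
Next, from the axis intercepts and sections: the visible x-axis segment lies entirely on the curve; one y-axis crossing is at y = 0.
Finally, assembling these constraints gives the stated polynomial.

3*x*y + 2*y^2 + 3*y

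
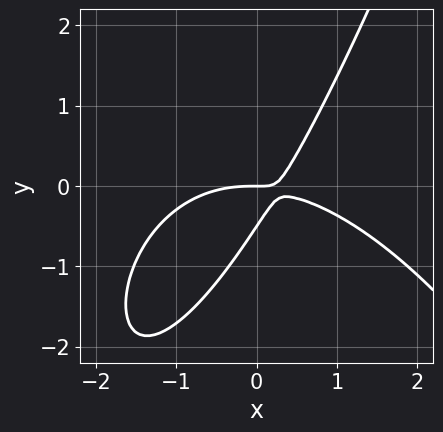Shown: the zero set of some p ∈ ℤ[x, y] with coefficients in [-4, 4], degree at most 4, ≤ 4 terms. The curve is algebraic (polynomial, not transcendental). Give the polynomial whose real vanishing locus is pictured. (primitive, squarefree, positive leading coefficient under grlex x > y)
x^3 + 3*x*y - 2*y^2 - y

The degree is 3 — no degree-2 curve has this shape.
Against the integer gridlines: it meets the y-axis at y = 0 (among the integer gridlines); it meets the x-axis at x = 0 (among the integer gridlines).
Assembling these constraints gives the stated polynomial.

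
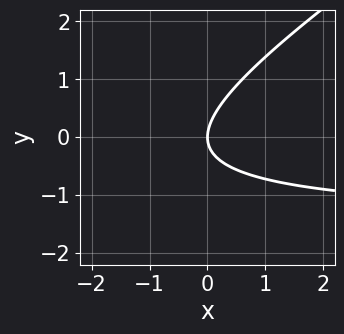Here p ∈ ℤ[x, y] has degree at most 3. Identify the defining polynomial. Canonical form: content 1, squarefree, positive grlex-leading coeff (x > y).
1. deg p = 2. A generic line meets the curve in up to 2 points.
2. From the axis intercepts and sections: it meets the x-axis at x = 0 (among the integer gridlines); one y-axis crossing is at y = 0.
3. Solving for integer coefficients yields p as stated.

2*x*y - 3*y^2 + 3*x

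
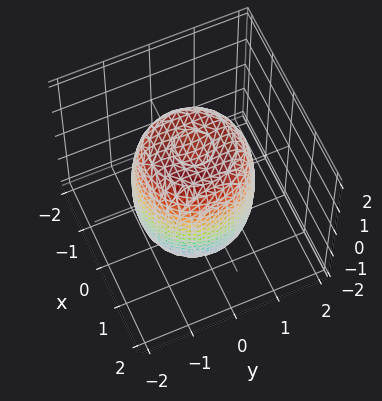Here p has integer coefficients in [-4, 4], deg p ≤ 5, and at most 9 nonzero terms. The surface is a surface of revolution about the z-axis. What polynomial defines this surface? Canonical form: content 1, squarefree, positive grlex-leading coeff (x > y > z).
2*x^4 + 4*x^2*y^2 + 2*y^4 - 2*x^2 - 2*y^2 + z^2 - 2

First, deg p = 4. A generic line meets the surface in up to 4 points.
Then, symmetries: rotational symmetry about the z-axis ⇒ p depends on x, y only through x² + y².
Then, against the integer gridlines: a circular section at z = -1 has radius between 1 and 2.
Finally, together with the visible shape, these determine p as stated.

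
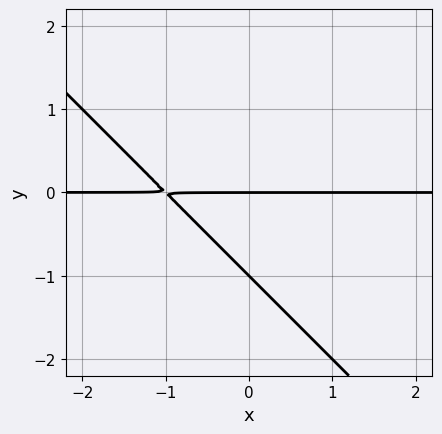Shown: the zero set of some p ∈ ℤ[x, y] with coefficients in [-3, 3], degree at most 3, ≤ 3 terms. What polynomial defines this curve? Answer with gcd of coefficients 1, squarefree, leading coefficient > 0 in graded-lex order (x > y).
First, the degree is 2 — the shape is more complex than any degree-1 curve.
Next, reading off the gridlines: the visible x-axis segment lies entirely on the curve; the y-axis gridline crossings are at y ∈ {-1, 0}.
Finally, fitting integer coefficients to these (and the overall shape) gives p.

x*y + y^2 + y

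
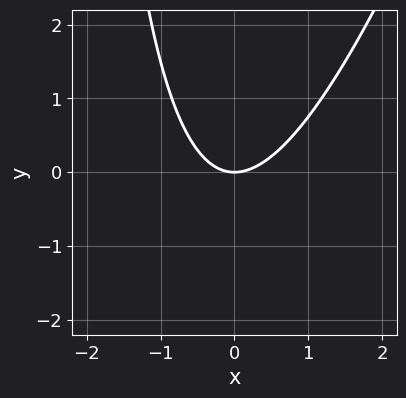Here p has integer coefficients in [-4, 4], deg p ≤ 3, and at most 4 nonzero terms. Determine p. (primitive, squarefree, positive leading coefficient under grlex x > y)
(a) deg p = 2.
(b) Reading off the gridlines: one y-axis crossing is at y = 0; it crosses the x-axis at the gridline x = 0.
(c) The integer polynomial consistent with all of this is the stated p.

3*x^2 - x*y - 3*y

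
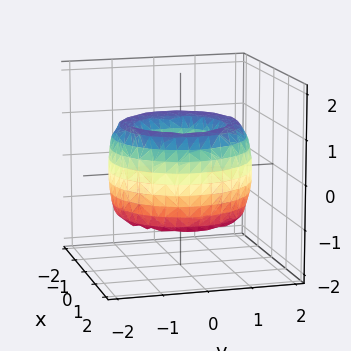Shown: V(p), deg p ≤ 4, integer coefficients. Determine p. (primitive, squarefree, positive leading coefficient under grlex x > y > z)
deg p = 4.
Symmetries: rotational symmetry about the z-axis ⇒ p depends on x, y only through x² + y².
Reading off the gridlines: a circular section at z = 0 has radius between 0 and 1; no z-intercept at any integer in the box.
These observations pin down the coefficients.

x^4 + 2*x^2*y^2 + y^4 - 3*x^2 - 3*y^2 + z^2 + 1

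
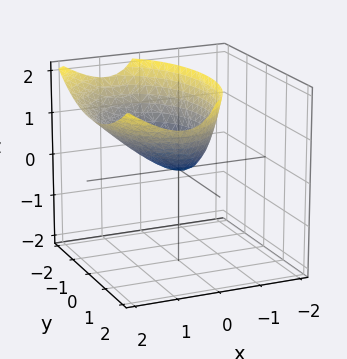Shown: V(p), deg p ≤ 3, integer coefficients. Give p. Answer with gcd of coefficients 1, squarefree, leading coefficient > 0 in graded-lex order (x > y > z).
1. deg p = 2. A generic line meets the surface in up to 2 points.
2. From the visible intercepts: it meets the x-axis at x = 0 (among the integer gridlines); one z-axis crossing is at z = 0; one y-axis crossing is at y = 0.
3. Putting this together gives p.

2*x^2 - 2*x*z + y^2 - 2*z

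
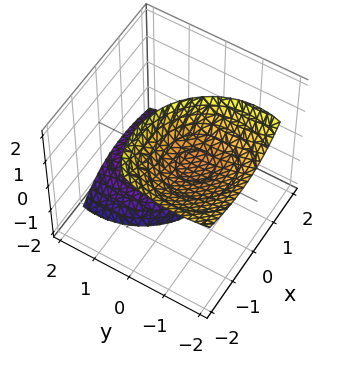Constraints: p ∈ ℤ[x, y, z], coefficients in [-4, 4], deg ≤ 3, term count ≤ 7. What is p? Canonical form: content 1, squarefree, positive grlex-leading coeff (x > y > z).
1. I count 2 distinct pieces. They look like related sheets of one shape, so recover p as a whole.
2. The degree is 2 — no degree-1 surface has this shape.
3. Observable constraints: it misses every integer gridline on the y-axis; no x-intercept at any integer in the box.
4. These observations pin down the coefficients.

2*x^2 + 2*x*z + 2*y^2 + 3*y*z - z^2 + 3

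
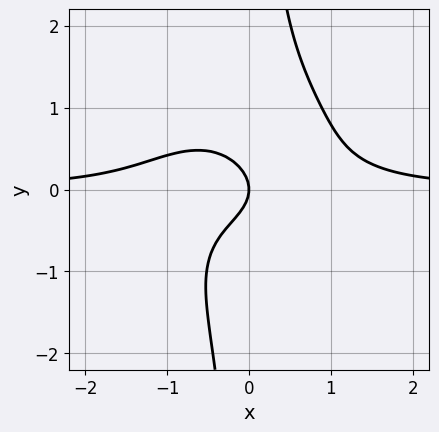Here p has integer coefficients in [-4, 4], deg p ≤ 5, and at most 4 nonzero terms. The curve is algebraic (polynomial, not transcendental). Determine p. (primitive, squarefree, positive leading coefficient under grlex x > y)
3*x^3*y + 3*x*y^3 - 3*y^2 - 2*x

deg p = 4. A generic line meets the curve in up to 4 points.
Reading off the gridlines: it crosses the x-axis at the gridline x = 0; it crosses the y-axis at the gridline y = 0.
Assembling these constraints gives the stated polynomial.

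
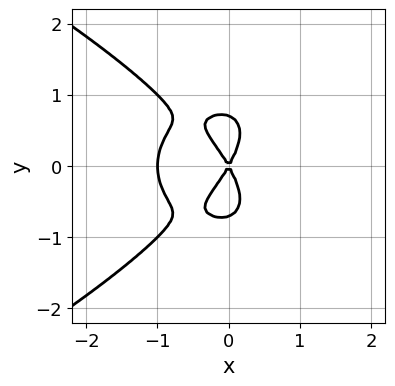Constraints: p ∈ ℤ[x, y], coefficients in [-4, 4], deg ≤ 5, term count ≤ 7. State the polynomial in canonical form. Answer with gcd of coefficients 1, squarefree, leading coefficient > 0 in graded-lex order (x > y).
First, the degree is 4 — the shape is more complex than any degree-3 curve.
Next, symmetries: it's symmetric under y → −y, forcing even powers of y.
Next, observable constraints: the x-axis gridline crossings are at x ∈ {-1, 0}; it meets the y-axis at y = 0 (among the integer gridlines).
Finally, these observations pin down the coefficients.

2*y^4 + 3*x^3 + x*y^2 + 3*x^2 - y^2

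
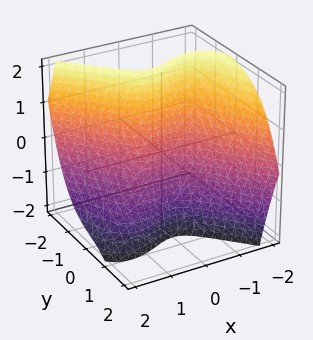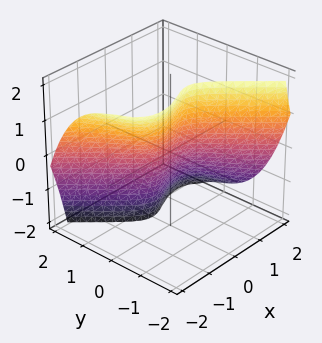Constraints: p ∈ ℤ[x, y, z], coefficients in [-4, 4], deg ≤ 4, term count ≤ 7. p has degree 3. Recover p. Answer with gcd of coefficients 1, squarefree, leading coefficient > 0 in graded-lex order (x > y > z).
First, deg p = 3. A generic line meets the surface in up to 3 points.
Then, checking where it meets the axes: it meets the z-axis at z = 0 (among the integer gridlines); it crosses the x-axis at the gridline x = 0; it crosses the y-axis at the gridline y = 0.
Finally, matching integer coefficients to the picture gives p.

2*x^3 + 2*x^2*z + 2*y^3 + 3*y + z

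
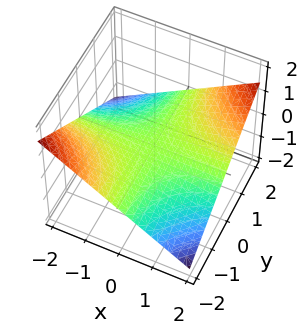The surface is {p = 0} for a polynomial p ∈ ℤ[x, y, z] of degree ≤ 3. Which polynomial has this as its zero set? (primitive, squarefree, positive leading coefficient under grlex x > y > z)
x*y - 3*z

First, the degree is 2 — a hyperbolic paraboloid; a quadric.
Then, observable constraints: every point of the x-axis in the box is on the surface; every point of the y-axis in the box is on the surface; one z-axis crossing is at z = 0.
Finally, the integer polynomial consistent with all of this is the stated p.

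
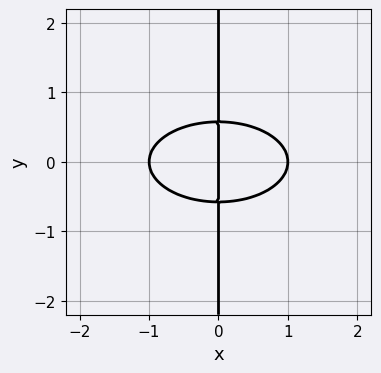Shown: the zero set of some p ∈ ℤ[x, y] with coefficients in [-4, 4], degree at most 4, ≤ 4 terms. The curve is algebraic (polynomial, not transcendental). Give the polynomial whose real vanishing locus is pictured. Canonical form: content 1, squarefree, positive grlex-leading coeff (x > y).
First, degree: a generic line meets the curve in up to 3 points, so deg p = 3.
Next, symmetries: mirror symmetry y ↦ −y ⇒ only even powers of y.
Next, from the axis intercepts and sections: among the integer gridlines, it crosses the x-axis at x ∈ {-1, 0, 1}; every point of the y-axis in the box is on the curve.
Finally, assembling these constraints gives the stated polynomial.

x^3 + 3*x*y^2 - x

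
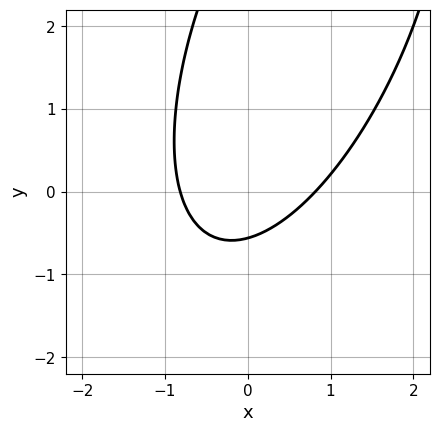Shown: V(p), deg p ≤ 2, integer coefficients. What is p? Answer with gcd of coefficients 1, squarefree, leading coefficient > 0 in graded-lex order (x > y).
(a) Degree: a generic line meets the curve in up to 2 points, so deg p = 2.
(b) Matching integer coefficients to the picture gives p.

3*x^2 - 2*x*y + y^2 - 3*y - 2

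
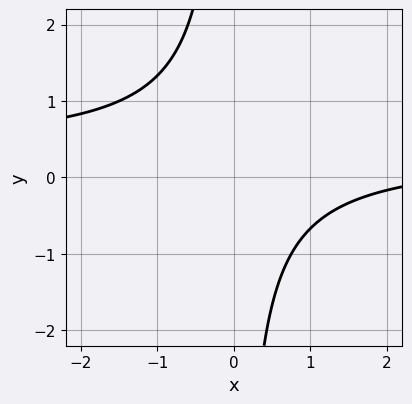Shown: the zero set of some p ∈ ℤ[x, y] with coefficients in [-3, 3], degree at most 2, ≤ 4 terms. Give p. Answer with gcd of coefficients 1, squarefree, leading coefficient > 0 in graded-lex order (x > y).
(a) The degree is 2 — no degree-1 curve has this shape.
(b) From the visible intercepts: no y-intercept at any integer in the box; the curve avoids every integer x-axis point in the box.
(c) Together with the visible shape, these determine p as stated.

3*x*y - x + 3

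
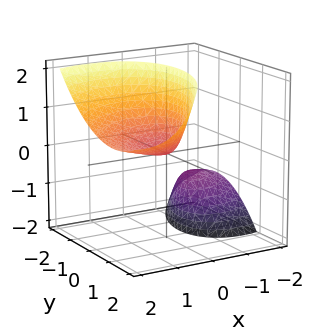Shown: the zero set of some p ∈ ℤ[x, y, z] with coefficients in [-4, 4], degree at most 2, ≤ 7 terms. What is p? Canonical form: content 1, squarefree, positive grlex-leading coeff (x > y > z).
I count 2 distinct pieces.
Degree: no degree-1 surface has this shape, so deg p = 2.
From the visible intercepts: it meets the y-axis at y = 0 (among the integer gridlines); one z-axis crossing is at z = 0; it crosses the x-axis at the gridline x = 0.
Solving for integer coefficients yields p as stated.

x^2 - x*y - 2*x*z + y^2 - z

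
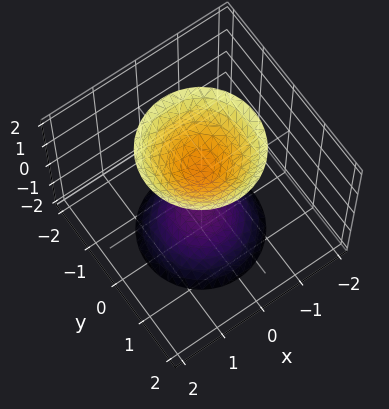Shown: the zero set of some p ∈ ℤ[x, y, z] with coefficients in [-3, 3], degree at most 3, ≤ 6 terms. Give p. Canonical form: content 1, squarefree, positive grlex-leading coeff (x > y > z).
1. The picture has 2 separate pieces. They look like related sheets of one shape, so recover p as a whole.
2. deg p = 2. The shape is more complex than any degree-1 surface.
3. Symmetries: the z-axis is an axis of rotation, so x and y enter only as x² + y².
4. Observable constraints: it misses every integer gridline on the y-axis; a circular section at z = 2 has radius between 1 and 2; the z-axis gridline crossings are at z ∈ {-1, 1}.
5. Assembling these constraints gives the stated polynomial.

2*x^2 + 2*y^2 - z^2 + 1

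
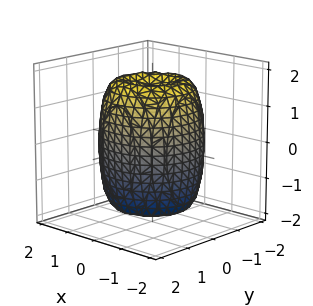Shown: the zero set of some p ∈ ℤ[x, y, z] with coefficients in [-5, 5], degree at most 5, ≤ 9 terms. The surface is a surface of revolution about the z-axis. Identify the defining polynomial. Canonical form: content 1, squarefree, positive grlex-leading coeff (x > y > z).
(a) deg p = 4.
(b) By symmetry, the z-axis is an axis of rotation, so x and y enter only as x² + y².
(c) Against the integer gridlines: a circular section at z = 0 has radius between 1 and 2.
(d) Putting this together gives p.

2*x^4 + 4*x^2*y^2 + 2*y^4 - 3*x^2 - 3*y^2 + z^2 - 2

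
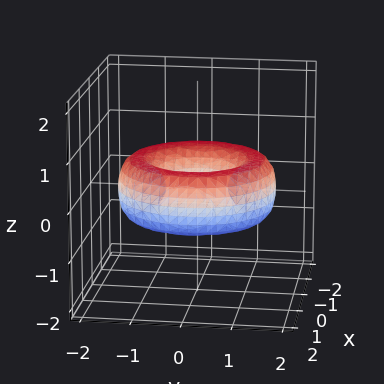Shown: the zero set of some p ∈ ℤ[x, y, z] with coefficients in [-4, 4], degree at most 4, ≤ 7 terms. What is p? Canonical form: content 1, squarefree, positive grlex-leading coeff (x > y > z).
(a) The degree is 4 — a generic line meets the surface in up to 4 points.
(b) Symmetries: the surface is invariant under rotation about z: p = q(x² + y², z).
(c) From the visible intercepts: a circular section at z = 0 has radius between 0 and 1; it misses every integer gridline on the z-axis.
(d) Fitting integer coefficients to these (and the overall shape) gives p.

x^4 + 2*x^2*y^2 + y^4 - 3*x^2 - 3*y^2 + 3*z^2 + 1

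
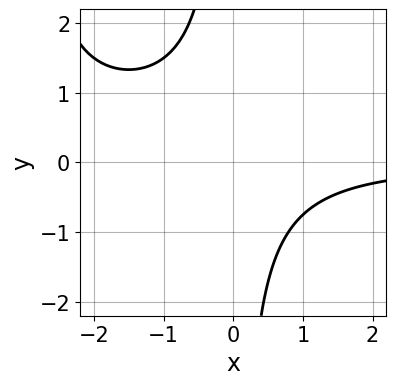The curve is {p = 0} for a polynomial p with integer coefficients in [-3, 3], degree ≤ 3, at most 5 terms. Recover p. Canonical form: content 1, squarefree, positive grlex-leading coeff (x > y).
x^2*y + 3*x*y + 3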